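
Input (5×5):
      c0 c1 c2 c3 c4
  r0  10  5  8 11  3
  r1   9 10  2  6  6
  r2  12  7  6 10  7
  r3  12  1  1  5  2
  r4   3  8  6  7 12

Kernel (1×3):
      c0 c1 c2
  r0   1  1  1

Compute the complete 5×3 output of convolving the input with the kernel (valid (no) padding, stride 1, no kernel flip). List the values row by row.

23 24 22
21 18 14
25 23 23
14 7 8
17 21 25

Output[0,0]: The receptive field on the input at this output position is [10 5 8]. Elementwise product with the kernel and sum: 10·1 + 5·1 + 8·1.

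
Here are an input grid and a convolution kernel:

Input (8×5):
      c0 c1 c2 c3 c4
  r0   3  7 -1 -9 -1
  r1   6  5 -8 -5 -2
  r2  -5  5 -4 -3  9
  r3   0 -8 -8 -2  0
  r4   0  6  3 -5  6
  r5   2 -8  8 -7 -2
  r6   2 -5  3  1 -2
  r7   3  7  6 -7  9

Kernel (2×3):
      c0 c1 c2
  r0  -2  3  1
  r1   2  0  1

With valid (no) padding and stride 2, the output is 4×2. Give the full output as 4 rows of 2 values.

18 -44
13 -8
33 -1
-4 16

Output[0,0]: The receptive field on the input at this output position is [3 7 -1 / 6 5 -8]. Elementwise product with the kernel and sum: 3·-2 + 7·3 + -1·1 + 6·2 + -8·1.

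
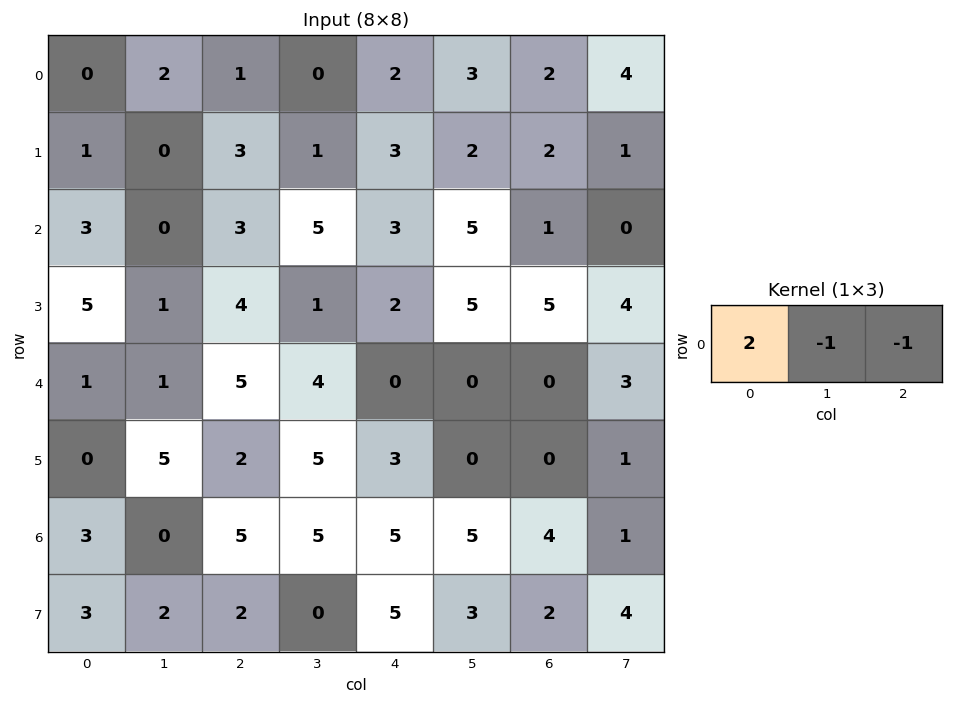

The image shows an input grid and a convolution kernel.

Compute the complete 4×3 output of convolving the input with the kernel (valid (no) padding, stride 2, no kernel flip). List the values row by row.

Output[0,0]: The receptive field on the input at this output position is [0 2 1]. Elementwise product with the kernel and sum: 0·2 + 2·-1 + 1·-1.

-3 0 -1
3 -2 0
-4 6 0
1 0 1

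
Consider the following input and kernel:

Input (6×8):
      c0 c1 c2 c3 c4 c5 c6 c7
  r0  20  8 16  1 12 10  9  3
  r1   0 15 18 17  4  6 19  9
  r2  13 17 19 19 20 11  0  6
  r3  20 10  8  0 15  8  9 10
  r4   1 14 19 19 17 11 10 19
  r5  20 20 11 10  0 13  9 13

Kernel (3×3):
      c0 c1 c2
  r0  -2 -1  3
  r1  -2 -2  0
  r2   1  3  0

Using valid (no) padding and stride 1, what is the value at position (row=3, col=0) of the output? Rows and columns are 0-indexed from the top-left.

24

The receptive field on the input at this output position is [20 10 8 / 1 14 19 / 20 20 11]. Elementwise product with the kernel and sum: 20·-2 + 10·-1 + 8·3 + 1·-2 + 14·-2 + 20·1 + 20·3.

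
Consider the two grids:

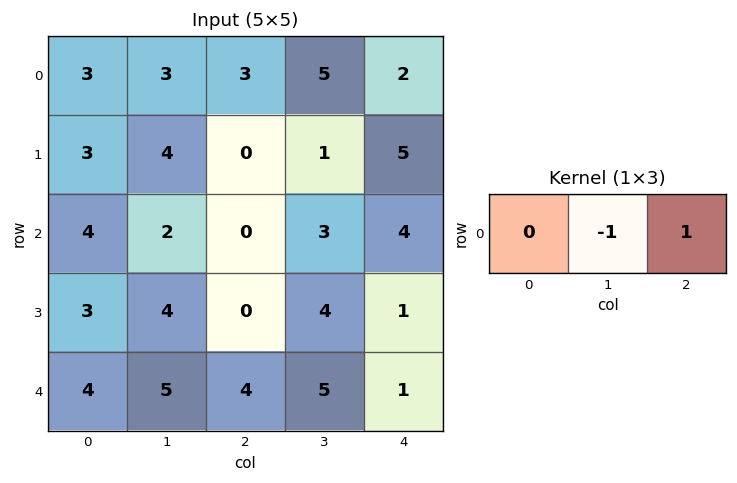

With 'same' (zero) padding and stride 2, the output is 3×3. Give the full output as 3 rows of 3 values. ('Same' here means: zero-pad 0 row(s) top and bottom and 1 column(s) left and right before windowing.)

0 2 -2
-2 3 -4
1 1 -1

Output[0,0]: The receptive field on the zero-padded input at this output position is [0 3 3]. Elementwise product with the kernel and sum: 3·-1 + 3·1.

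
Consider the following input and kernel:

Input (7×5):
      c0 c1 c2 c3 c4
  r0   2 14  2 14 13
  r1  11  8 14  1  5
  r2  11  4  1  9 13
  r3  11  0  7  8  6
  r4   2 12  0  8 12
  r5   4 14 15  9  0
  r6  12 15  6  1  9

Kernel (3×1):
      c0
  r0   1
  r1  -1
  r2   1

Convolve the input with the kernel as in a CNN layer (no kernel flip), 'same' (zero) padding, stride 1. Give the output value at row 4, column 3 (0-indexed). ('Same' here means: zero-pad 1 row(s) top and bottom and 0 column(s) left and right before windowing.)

9

The receptive field on the zero-padded input at this output position is [8 / 8 / 9]. Elementwise product with the kernel and sum: 8·1 + 8·-1 + 9·1.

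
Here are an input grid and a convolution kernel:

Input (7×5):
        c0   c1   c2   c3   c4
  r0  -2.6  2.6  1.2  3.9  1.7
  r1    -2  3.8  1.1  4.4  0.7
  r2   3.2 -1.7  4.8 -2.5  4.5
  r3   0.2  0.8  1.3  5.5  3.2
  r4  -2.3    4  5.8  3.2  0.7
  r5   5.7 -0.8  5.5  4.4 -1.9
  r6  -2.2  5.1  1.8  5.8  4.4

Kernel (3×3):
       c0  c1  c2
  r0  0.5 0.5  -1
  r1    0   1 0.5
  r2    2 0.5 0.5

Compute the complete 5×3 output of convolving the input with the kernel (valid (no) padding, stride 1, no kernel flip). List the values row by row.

Output[0,0]: The receptive field on the input at this output position is [-2.6 2.6 1.2 / -2 3.8 1.1 / 3.2 -1.7 4.8]. Elementwise product with the kernel and sum: -2.6·0.5 + 2.6·0.5 + 1.2·-1 + 3.8·1 + 1.1·0.5 + 3.2·2 + -1.7·0.5 + 4.8·0.5.
Output[0,1]: The receptive field on the input at this output position is [2.6 1.2 3.9 / 3.8 1.1 4.4 / -1.7 4.8 -2.5]. Elementwise product with the kernel and sum: 2.6·0.5 + 1.2·0.5 + 3.9·-1 + 1.1·1 + 4.4·0.5 + -1.7·2 + 4.8·0.5 + -2.5·0.5.

11.1 -0.95 16.2
1.95 6.6 8.75
-2.3 20.6 17.3
19.85 6.3 16
-3.95 23.4 15.95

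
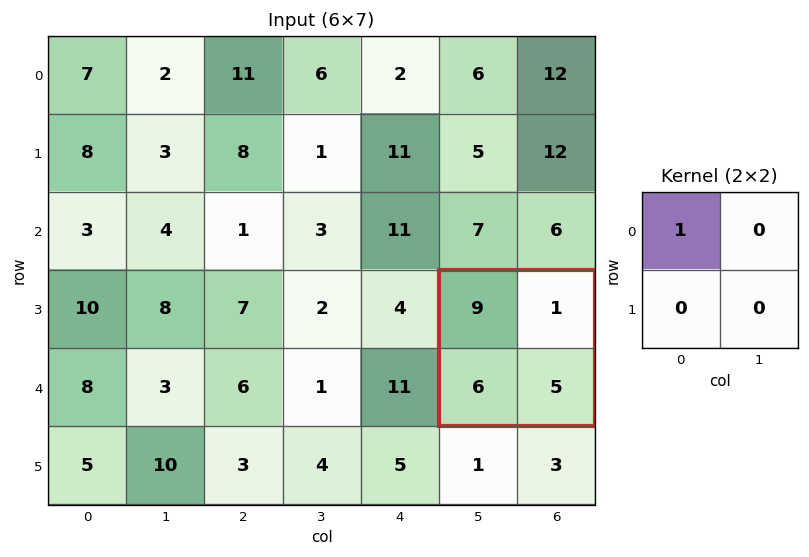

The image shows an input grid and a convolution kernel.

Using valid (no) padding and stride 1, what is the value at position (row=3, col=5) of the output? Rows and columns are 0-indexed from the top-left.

9

The receptive field on the input at this output position is [9 1 / 6 5]. Elementwise product with the kernel and sum: 9·1.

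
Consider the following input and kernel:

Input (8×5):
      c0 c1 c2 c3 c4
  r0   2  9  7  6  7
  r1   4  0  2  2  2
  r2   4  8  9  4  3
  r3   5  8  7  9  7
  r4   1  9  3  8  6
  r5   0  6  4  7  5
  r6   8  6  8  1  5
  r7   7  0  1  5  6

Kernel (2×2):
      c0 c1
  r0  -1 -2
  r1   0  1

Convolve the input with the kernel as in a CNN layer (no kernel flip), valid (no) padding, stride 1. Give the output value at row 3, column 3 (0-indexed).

-17

The receptive field on the input at this output position is [9 7 / 8 6]. Elementwise product with the kernel and sum: 9·-1 + 7·-2 + 6·1.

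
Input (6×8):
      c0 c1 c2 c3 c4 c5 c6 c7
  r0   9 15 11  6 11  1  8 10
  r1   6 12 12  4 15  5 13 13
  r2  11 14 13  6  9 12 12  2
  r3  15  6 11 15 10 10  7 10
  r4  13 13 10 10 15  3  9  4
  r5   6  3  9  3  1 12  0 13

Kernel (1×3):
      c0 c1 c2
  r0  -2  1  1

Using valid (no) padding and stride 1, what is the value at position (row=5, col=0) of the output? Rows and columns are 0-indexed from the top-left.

0

The receptive field on the input at this output position is [6 3 9]. Elementwise product with the kernel and sum: 6·-2 + 3·1 + 9·1.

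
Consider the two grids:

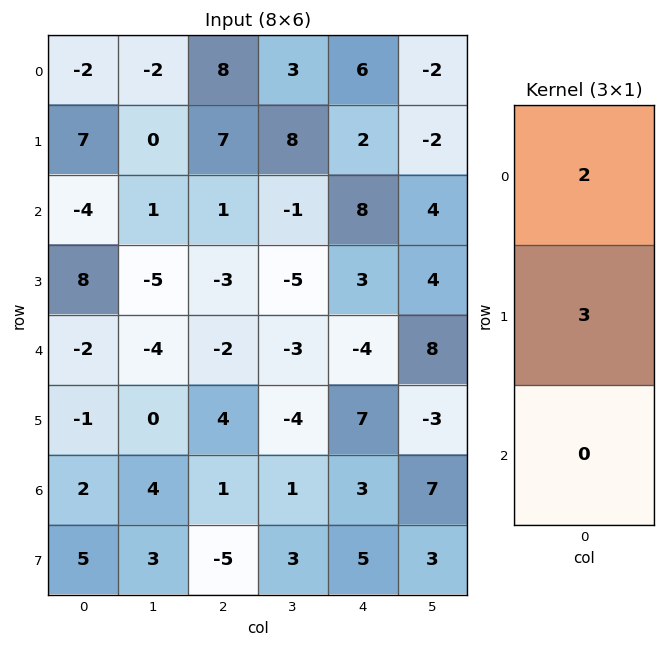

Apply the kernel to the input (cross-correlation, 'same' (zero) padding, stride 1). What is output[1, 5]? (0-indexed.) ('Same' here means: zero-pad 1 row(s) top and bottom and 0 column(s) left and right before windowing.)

The receptive field on the zero-padded input at this output position is [-2 / -2 / 4]. Elementwise product with the kernel and sum: -2·2 + -2·3.

-10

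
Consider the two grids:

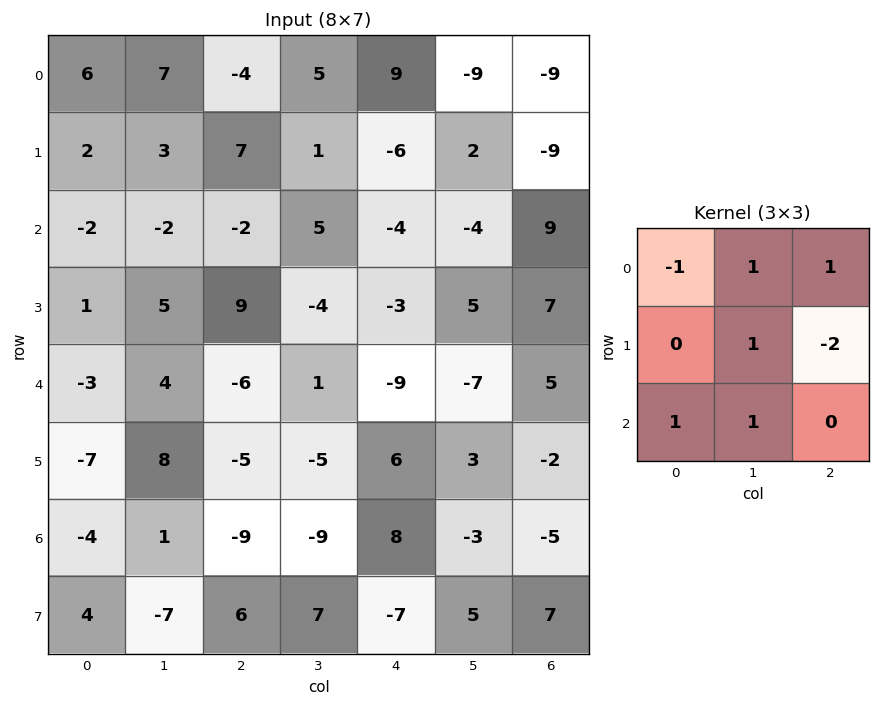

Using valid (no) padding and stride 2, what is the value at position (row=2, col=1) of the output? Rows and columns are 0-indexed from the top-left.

The receptive field on the input at this output position is [-6 1 -9 / -5 -5 6 / -9 -9 8]. Elementwise product with the kernel and sum: -6·-1 + 1·1 + -9·1 + -5·1 + 6·-2 + -9·1 + -9·1.

-37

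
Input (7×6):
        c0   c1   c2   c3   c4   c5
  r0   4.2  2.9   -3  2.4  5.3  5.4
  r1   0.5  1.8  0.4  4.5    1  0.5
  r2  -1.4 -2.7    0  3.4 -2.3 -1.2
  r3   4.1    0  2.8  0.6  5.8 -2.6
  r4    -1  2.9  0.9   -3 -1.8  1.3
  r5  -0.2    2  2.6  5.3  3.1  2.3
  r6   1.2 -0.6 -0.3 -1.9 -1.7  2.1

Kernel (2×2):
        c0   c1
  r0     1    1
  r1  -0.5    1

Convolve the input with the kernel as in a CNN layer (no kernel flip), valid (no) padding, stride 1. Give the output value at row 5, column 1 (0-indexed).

4.6

The receptive field on the input at this output position is [2 2.6 / -0.6 -0.3]. Elementwise product with the kernel and sum: 2·1 + 2.6·1 + -0.6·-0.5 + -0.3·1.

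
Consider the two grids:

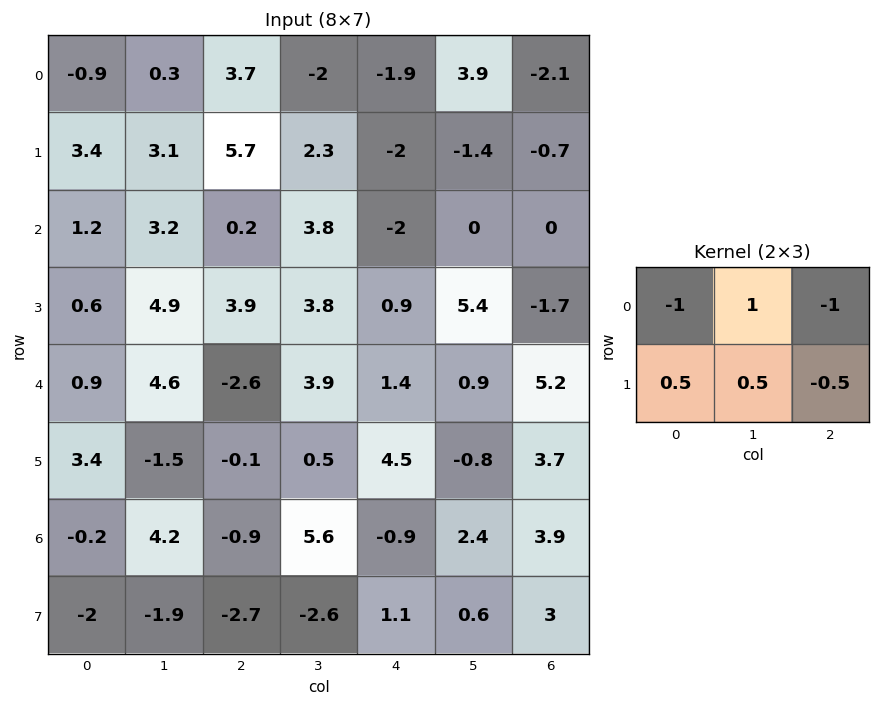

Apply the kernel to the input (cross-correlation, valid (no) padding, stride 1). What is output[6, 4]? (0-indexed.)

-1.25

The receptive field on the input at this output position is [-0.9 2.4 3.9 / 1.1 0.6 3]. Elementwise product with the kernel and sum: -0.9·-1 + 2.4·1 + 3.9·-1 + 1.1·0.5 + 0.6·0.5 + 3·-0.5.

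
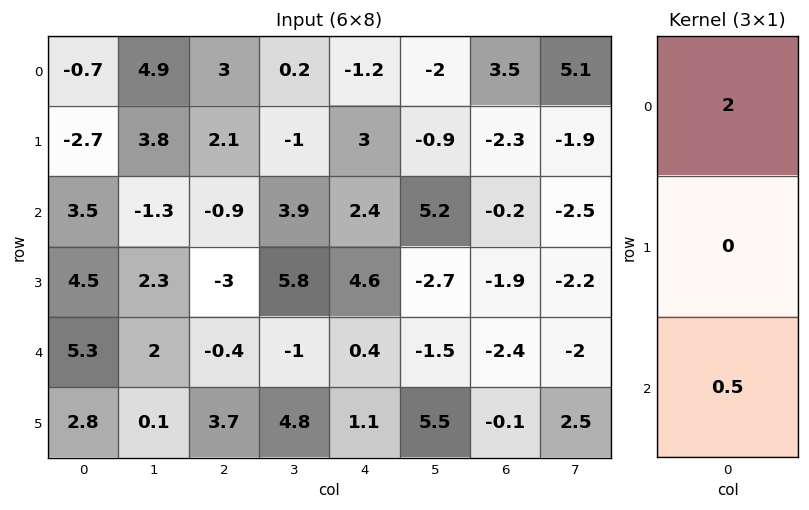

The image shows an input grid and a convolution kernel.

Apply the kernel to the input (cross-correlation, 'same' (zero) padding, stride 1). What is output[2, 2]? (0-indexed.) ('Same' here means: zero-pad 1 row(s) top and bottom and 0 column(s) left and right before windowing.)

2.7

The receptive field on the zero-padded input at this output position is [2.1 / -0.9 / -3]. Elementwise product with the kernel and sum: 2.1·2 + -3·0.5.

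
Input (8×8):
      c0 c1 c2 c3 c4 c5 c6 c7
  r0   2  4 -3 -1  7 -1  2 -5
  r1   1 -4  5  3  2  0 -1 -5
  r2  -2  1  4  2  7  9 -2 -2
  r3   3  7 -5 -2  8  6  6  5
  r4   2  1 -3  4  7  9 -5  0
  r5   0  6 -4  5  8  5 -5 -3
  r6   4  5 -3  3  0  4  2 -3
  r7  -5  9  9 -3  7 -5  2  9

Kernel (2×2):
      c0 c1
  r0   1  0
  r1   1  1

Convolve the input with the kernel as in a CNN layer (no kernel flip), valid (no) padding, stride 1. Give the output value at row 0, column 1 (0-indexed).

The receptive field on the input at this output position is [4 -3 / -4 5]. Elementwise product with the kernel and sum: 4·1 + -4·1 + 5·1.

5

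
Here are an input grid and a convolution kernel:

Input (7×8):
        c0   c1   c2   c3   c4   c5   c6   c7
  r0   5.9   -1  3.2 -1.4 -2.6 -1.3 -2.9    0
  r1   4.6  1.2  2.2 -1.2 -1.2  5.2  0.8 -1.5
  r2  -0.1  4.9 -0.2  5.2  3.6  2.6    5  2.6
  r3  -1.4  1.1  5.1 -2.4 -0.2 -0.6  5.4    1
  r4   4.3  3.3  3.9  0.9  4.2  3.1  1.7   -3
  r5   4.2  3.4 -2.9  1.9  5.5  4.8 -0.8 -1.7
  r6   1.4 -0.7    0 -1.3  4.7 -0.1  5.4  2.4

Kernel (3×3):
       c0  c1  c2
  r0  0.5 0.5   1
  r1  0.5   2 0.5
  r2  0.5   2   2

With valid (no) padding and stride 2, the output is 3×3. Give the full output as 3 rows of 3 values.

Output[0,0]: The receptive field on the input at this output position is [5.9 -1 3.2 / 4.6 1.2 2.2 / -0.1 4.9 -0.2]. Elementwise product with the kernel and sum: 5.9·0.5 + -1·0.5 + 3.2·1 + 4.6·0.5 + 1.2·2 + 2.2·0.5 + -0.1·0.5 + 4.9·2 + -0.2·2.

20.8 13.9 22.35
22.8 15.9 21.2
14.45 18.5 30.25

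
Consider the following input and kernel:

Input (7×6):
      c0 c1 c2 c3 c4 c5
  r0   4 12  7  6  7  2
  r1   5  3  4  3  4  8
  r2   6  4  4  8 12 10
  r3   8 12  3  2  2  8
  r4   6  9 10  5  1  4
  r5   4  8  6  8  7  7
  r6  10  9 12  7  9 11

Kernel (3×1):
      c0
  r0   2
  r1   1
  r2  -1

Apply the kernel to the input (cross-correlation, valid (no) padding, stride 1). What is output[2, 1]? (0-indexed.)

The receptive field on the input at this output position is [4 / 12 / 9]. Elementwise product with the kernel and sum: 4·2 + 12·1 + 9·-1.

11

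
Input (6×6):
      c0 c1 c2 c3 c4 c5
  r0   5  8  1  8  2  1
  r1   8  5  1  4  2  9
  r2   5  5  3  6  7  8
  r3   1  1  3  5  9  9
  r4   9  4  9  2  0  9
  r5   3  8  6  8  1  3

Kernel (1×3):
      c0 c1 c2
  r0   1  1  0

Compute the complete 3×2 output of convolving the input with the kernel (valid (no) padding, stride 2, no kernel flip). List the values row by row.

13 9
10 9
13 11

Output[0,0]: The receptive field on the input at this output position is [5 8 1]. Elementwise product with the kernel and sum: 5·1 + 8·1.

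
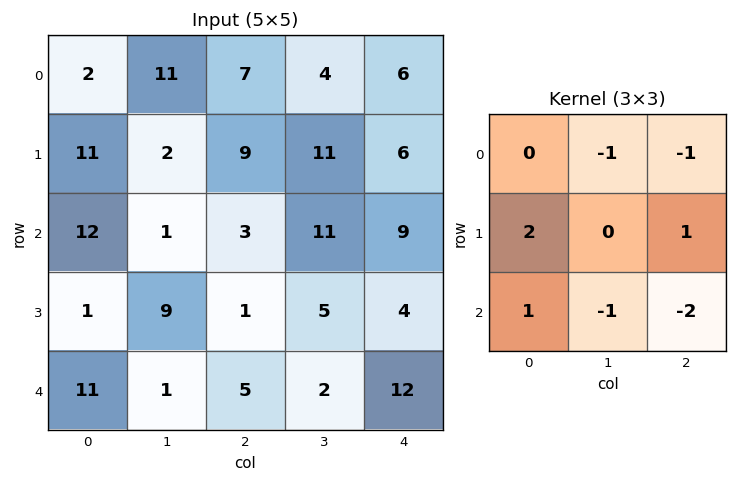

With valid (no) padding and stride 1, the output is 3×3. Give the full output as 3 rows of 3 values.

18 -20 -12
6 -9 -14
-1 1 -35

Output[0,0]: The receptive field on the input at this output position is [2 11 7 / 11 2 9 / 12 1 3]. Elementwise product with the kernel and sum: 11·-1 + 7·-1 + 11·2 + 9·1 + 12·1 + 1·-1 + 3·-2.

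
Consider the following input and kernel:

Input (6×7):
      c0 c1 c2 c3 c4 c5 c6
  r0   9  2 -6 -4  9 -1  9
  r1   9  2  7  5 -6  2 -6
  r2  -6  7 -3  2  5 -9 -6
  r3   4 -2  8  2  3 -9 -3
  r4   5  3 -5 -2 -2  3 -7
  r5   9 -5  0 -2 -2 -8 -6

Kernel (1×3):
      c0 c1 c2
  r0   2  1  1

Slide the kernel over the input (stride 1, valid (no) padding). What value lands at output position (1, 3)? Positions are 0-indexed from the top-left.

6

The receptive field on the input at this output position is [5 -6 2]. Elementwise product with the kernel and sum: 5·2 + -6·1 + 2·1.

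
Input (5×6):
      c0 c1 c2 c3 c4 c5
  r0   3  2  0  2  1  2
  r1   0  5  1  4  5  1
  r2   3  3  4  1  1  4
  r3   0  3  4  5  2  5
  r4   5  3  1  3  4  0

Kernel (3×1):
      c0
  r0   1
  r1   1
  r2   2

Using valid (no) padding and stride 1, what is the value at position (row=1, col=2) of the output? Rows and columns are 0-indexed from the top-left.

13

The receptive field on the input at this output position is [1 / 4 / 4]. Elementwise product with the kernel and sum: 1·1 + 4·1 + 4·2.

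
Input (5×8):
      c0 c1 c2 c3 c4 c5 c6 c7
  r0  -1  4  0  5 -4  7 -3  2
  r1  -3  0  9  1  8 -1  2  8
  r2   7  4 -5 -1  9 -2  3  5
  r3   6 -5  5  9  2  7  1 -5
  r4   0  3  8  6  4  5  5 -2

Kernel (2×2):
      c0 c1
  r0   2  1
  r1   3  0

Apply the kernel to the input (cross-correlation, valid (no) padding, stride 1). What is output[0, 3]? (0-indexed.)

9

The receptive field on the input at this output position is [5 -4 / 1 8]. Elementwise product with the kernel and sum: 5·2 + -4·1 + 1·3.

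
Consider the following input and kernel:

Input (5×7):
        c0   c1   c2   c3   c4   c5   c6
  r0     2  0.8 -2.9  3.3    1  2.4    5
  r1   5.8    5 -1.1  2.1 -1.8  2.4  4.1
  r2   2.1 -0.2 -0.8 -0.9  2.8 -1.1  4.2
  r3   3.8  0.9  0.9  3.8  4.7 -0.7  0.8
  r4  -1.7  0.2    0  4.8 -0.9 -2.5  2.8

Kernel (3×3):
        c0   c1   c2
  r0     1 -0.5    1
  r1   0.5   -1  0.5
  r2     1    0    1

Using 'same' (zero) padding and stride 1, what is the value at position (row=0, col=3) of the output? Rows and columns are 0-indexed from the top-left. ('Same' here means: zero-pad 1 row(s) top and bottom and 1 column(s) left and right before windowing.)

The receptive field on the zero-padded input at this output position is [0 0 0 / -2.9 3.3 1 / -1.1 2.1 -1.8]. Elementwise product with the kernel and sum: 0·1 + 0·-0.5 + 0·1 + -2.9·0.5 + 3.3·-1 + 1·0.5 + -1.1·1 + -1.8·1.

-7.15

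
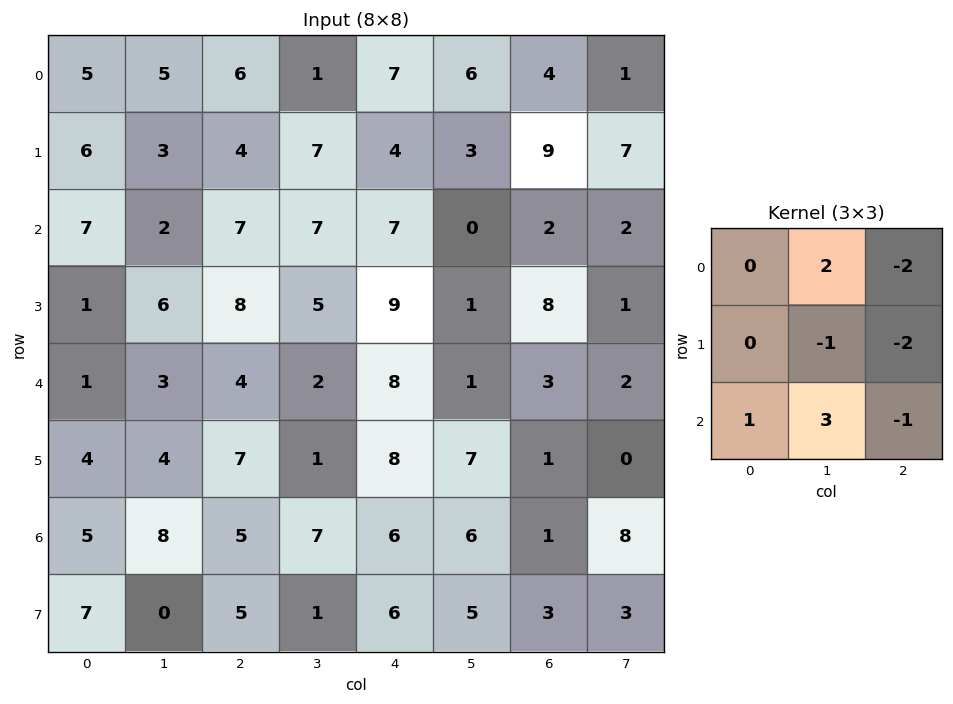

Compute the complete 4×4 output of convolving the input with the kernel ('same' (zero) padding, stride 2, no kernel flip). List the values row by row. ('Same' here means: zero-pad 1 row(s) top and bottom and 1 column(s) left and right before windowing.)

0 0 -3 17
-8 -2 26 22
-9 22 24 17
0 7 -2 -4

Output[0,0]: The receptive field on the zero-padded input at this output position is [0 0 0 / 0 5 5 / 0 6 3]. Elementwise product with the kernel and sum: 0·2 + 0·-2 + 5·-1 + 5·-2 + 0·1 + 6·3 + 3·-1.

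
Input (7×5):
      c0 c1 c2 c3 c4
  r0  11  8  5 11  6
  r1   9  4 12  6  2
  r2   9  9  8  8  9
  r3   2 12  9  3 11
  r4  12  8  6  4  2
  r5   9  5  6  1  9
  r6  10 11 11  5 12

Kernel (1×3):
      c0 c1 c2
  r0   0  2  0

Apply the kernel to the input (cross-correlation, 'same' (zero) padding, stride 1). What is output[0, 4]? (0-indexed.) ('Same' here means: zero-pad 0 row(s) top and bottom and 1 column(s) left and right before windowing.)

The receptive field on the zero-padded input at this output position is [11 6 0]. Elementwise product with the kernel and sum: 6·2.

12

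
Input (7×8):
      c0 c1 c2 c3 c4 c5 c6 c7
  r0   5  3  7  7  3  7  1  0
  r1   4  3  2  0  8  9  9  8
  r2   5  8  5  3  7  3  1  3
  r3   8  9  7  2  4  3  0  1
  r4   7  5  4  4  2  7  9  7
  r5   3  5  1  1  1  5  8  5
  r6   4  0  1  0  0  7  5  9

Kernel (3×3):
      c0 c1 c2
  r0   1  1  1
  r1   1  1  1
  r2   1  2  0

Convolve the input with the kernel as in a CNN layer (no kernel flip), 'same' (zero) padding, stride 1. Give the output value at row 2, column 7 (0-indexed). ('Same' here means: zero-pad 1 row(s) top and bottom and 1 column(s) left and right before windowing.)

The receptive field on the zero-padded input at this output position is [9 8 0 / 1 3 0 / 0 1 0]. Elementwise product with the kernel and sum: 9·1 + 8·1 + 0·1 + 1·1 + 3·1 + 0·1 + 0·1 + 1·2.

23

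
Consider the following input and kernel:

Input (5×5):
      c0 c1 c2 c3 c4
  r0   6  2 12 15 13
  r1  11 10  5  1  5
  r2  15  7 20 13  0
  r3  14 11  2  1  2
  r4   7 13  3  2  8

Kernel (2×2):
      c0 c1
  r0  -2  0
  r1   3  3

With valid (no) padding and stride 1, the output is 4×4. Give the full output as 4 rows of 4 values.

51 41 -6 -12
44 61 89 37
45 25 -31 -17
32 26 11 28

Output[0,0]: The receptive field on the input at this output position is [6 2 / 11 10]. Elementwise product with the kernel and sum: 6·-2 + 11·3 + 10·3.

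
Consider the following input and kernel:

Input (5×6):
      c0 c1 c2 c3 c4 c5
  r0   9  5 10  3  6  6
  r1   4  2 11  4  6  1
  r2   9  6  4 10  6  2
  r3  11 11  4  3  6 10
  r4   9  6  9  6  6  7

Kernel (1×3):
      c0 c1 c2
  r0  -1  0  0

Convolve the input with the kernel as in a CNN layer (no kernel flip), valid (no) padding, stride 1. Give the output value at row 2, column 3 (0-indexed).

The receptive field on the input at this output position is [10 6 2]. Elementwise product with the kernel and sum: 10·-1.

-10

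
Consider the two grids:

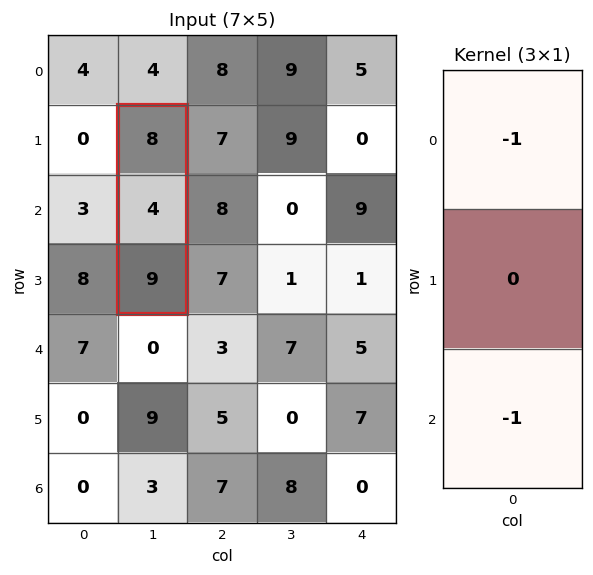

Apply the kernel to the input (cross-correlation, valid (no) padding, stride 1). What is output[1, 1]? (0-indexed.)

-17

The receptive field on the input at this output position is [8 / 4 / 9]. Elementwise product with the kernel and sum: 8·-1 + 9·-1.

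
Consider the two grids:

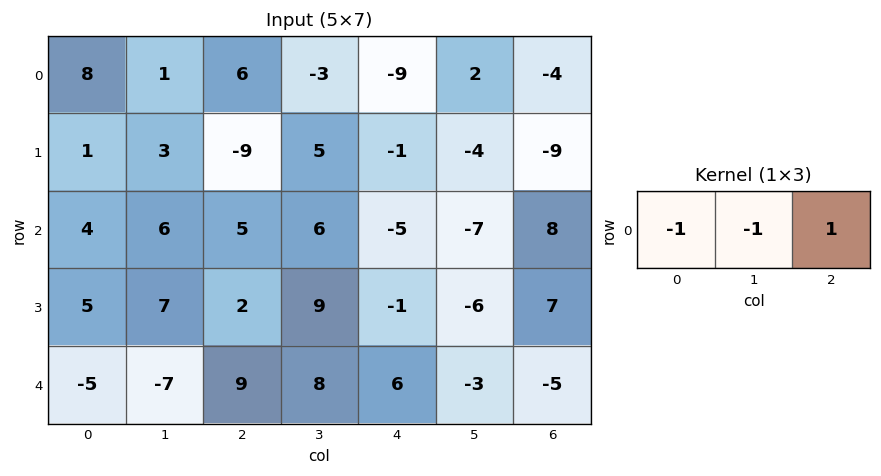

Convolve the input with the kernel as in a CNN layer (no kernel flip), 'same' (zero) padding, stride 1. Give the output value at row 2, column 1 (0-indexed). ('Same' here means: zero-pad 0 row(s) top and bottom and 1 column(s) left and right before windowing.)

-5

The receptive field on the zero-padded input at this output position is [4 6 5]. Elementwise product with the kernel and sum: 4·-1 + 6·-1 + 5·1.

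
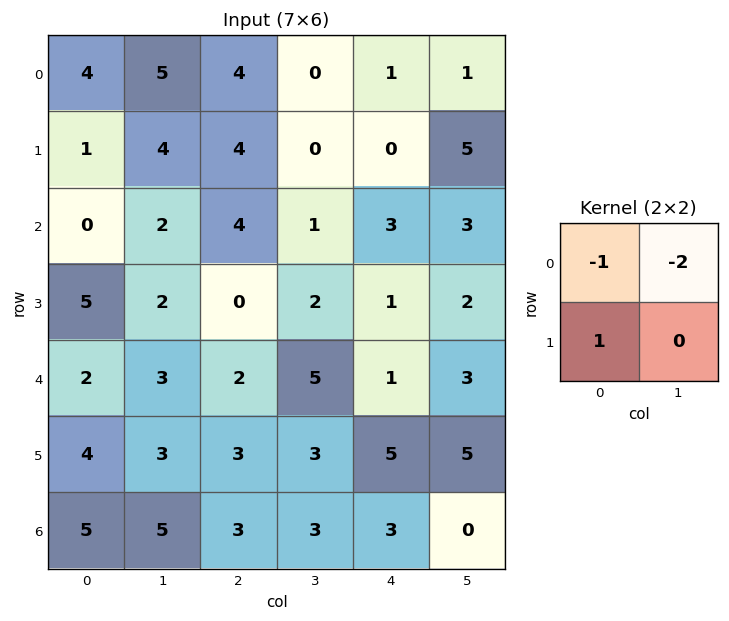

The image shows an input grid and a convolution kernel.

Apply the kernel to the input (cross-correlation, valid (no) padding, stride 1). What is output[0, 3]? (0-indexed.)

The receptive field on the input at this output position is [0 1 / 0 0]. Elementwise product with the kernel and sum: 0·-1 + 1·-2 + 0·1.

-2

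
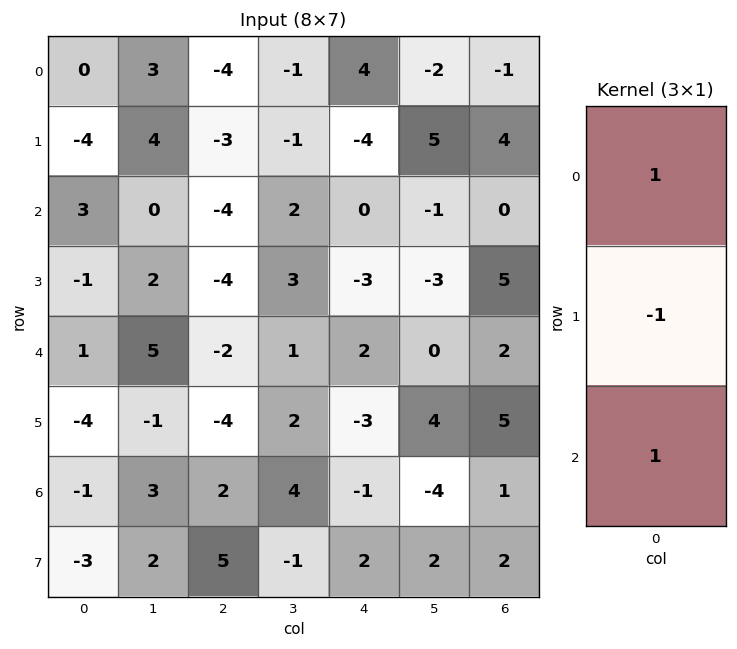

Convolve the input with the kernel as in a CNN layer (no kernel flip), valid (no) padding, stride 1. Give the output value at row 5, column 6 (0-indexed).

The receptive field on the input at this output position is [5 / 1 / 2]. Elementwise product with the kernel and sum: 5·1 + 1·-1 + 2·1.

6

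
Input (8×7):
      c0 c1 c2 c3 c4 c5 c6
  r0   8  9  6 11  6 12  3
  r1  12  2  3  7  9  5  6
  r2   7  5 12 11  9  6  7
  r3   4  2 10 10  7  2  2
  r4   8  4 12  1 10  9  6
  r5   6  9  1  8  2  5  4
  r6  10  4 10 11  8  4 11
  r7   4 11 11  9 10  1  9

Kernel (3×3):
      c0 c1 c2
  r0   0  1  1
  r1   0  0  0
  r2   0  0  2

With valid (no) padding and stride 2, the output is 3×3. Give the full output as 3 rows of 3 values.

Output[0,0]: The receptive field on the input at this output position is [8 9 6 / 12 2 3 / 7 5 12]. Elementwise product with the kernel and sum: 9·1 + 6·1 + 12·2.

39 35 29
41 40 25
36 27 37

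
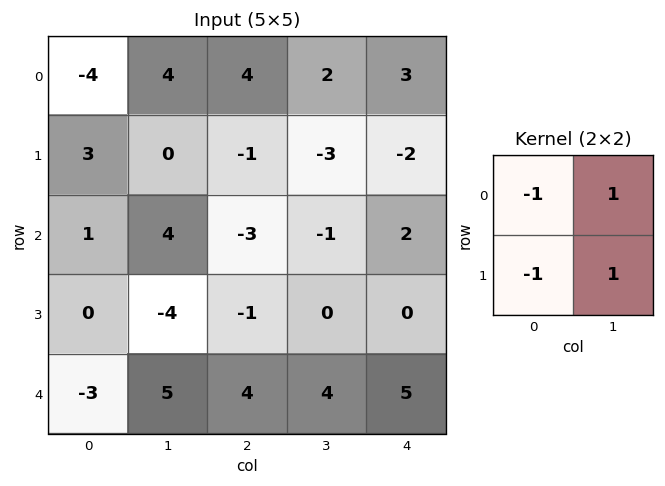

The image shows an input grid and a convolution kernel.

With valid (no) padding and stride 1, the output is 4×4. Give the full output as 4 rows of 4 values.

5 -1 -4 2
0 -8 0 4
-1 -4 3 3
4 2 1 1

Output[0,0]: The receptive field on the input at this output position is [-4 4 / 3 0]. Elementwise product with the kernel and sum: -4·-1 + 4·1 + 3·-1 + 0·1.
Output[0,1]: The receptive field on the input at this output position is [4 4 / 0 -1]. Elementwise product with the kernel and sum: 4·-1 + 4·1 + 0·-1 + -1·1.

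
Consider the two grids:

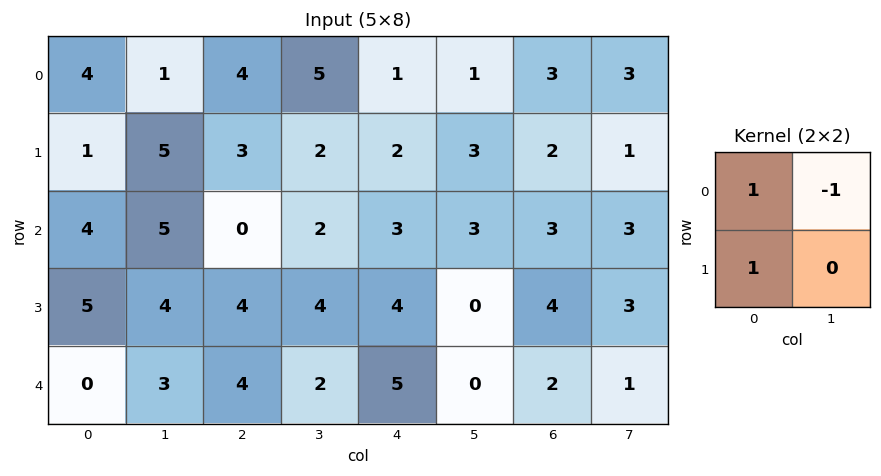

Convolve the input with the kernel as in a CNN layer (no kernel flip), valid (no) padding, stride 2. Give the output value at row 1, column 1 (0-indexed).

The receptive field on the input at this output position is [0 2 / 4 4]. Elementwise product with the kernel and sum: 0·1 + 2·-1 + 4·1.

2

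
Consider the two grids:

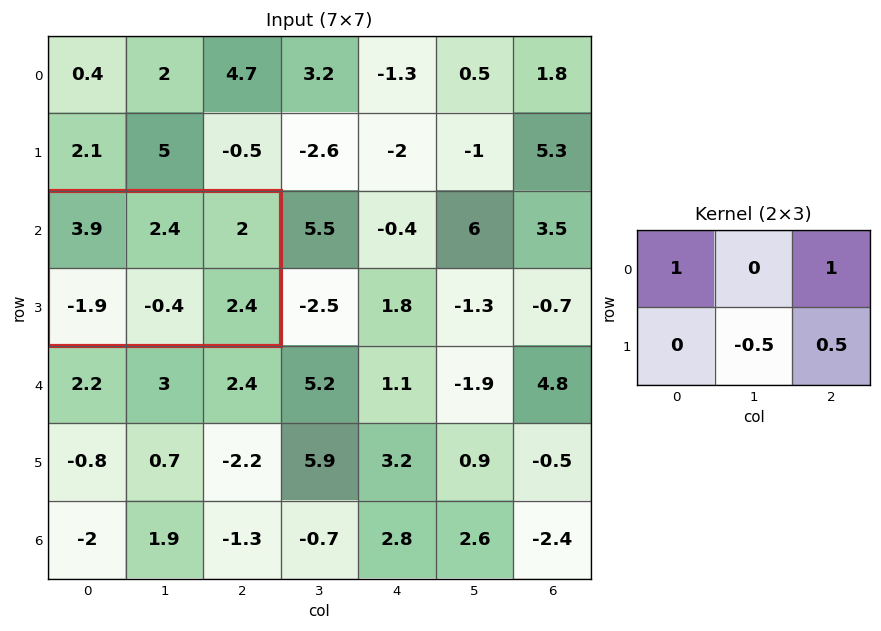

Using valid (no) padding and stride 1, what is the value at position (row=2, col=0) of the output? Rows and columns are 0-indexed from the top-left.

The receptive field on the input at this output position is [3.9 2.4 2 / -1.9 -0.4 2.4]. Elementwise product with the kernel and sum: 3.9·1 + 2·1 + -0.4·-0.5 + 2.4·0.5.

7.3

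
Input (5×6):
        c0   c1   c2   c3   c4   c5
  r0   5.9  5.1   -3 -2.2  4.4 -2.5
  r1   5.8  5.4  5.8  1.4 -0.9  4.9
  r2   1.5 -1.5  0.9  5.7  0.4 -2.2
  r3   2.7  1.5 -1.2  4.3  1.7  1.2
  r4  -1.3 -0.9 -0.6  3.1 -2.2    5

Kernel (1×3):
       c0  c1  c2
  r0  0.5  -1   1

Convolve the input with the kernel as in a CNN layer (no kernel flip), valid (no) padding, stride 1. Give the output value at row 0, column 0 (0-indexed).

-5.15

The receptive field on the input at this output position is [5.9 5.1 -3]. Elementwise product with the kernel and sum: 5.9·0.5 + 5.1·-1 + -3·1.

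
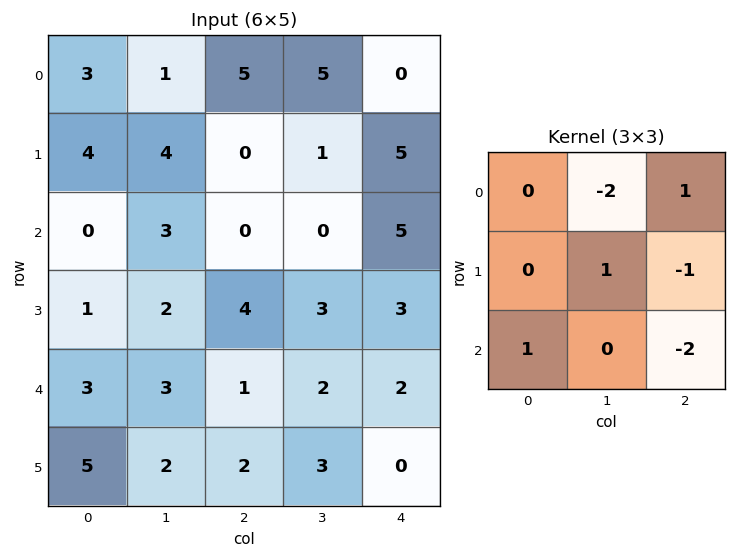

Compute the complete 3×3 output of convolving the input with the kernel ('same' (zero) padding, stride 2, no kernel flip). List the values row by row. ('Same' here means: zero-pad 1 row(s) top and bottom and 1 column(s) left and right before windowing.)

-6 2 1
-11 -3 -2
-4 -10 -1

Output[0,0]: The receptive field on the zero-padded input at this output position is [0 0 0 / 0 3 1 / 0 4 4]. Elementwise product with the kernel and sum: 0·-2 + 0·1 + 3·1 + 1·-1 + 0·1 + 4·-2.
Output[0,1]: The receptive field on the zero-padded input at this output position is [0 0 0 / 1 5 5 / 4 0 1]. Elementwise product with the kernel and sum: 0·-2 + 0·1 + 5·1 + 5·-1 + 4·1 + 1·-2.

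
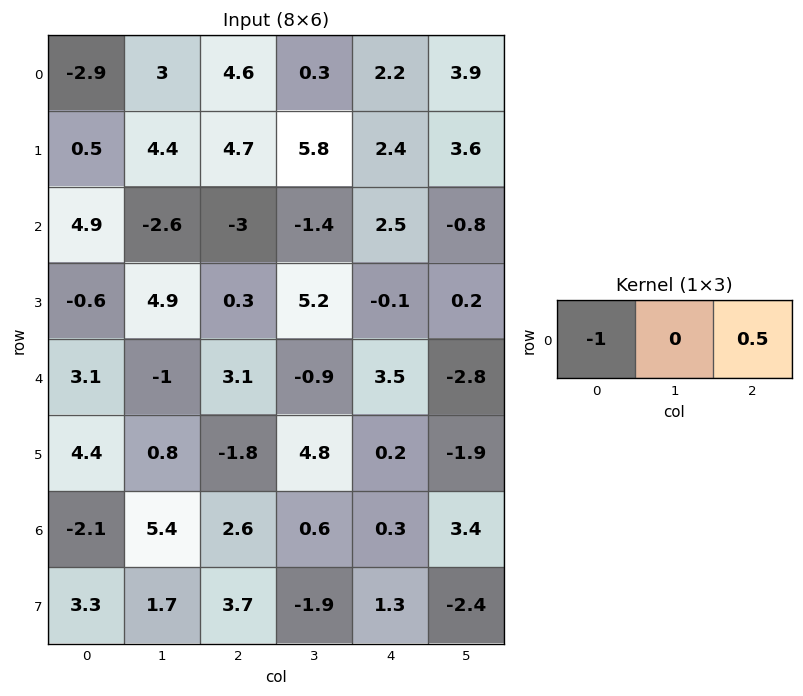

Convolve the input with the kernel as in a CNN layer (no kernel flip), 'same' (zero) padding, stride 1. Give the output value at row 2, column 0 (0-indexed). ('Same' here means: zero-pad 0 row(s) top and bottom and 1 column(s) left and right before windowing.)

The receptive field on the zero-padded input at this output position is [0 4.9 -2.6]. Elementwise product with the kernel and sum: 0·-1 + -2.6·0.5.

-1.3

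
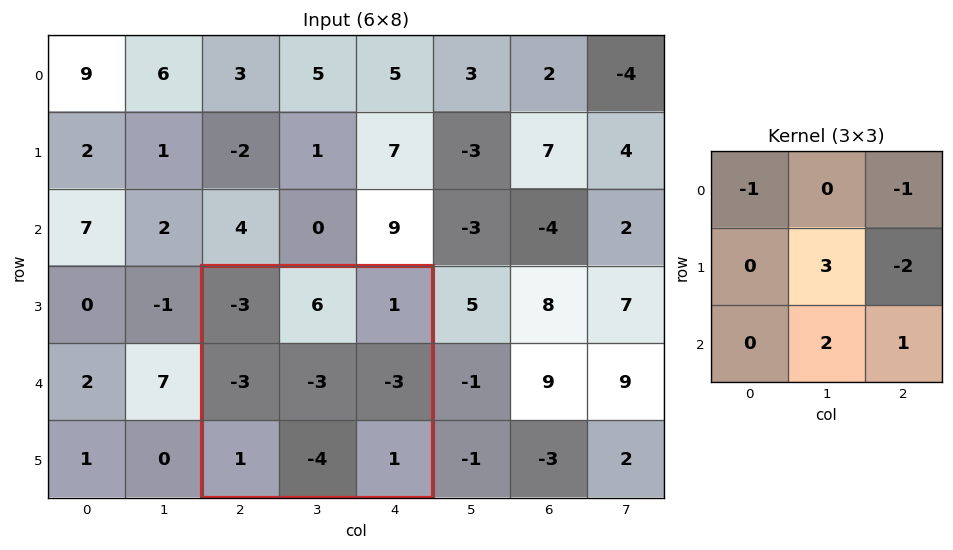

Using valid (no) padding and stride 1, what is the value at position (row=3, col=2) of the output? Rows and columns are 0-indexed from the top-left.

-8

The receptive field on the input at this output position is [-3 6 1 / -3 -3 -3 / 1 -4 1]. Elementwise product with the kernel and sum: -3·-1 + 1·-1 + -3·3 + -3·-2 + -4·2 + 1·1.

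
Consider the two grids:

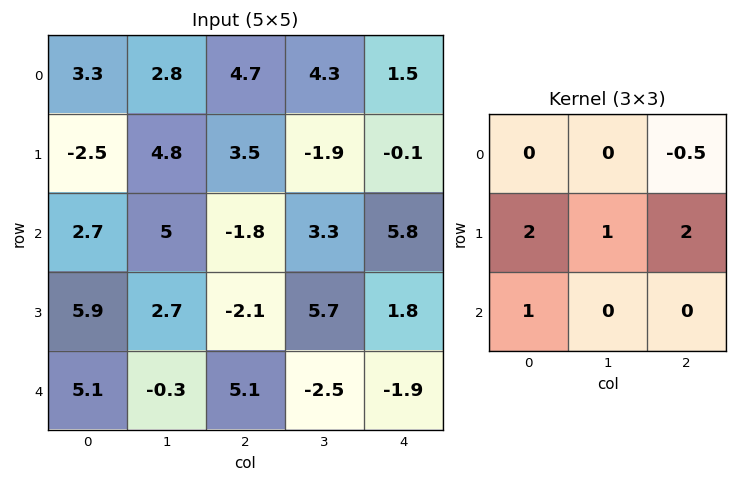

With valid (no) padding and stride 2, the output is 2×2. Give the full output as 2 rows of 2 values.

Output[0,0]: The receptive field on the input at this output position is [3.3 2.8 4.7 / -2.5 4.8 3.5 / 2.7 5 -1.8]. Elementwise product with the kernel and sum: 4.7·-0.5 + -2.5·2 + 4.8·1 + 3.5·2 + 2.7·1.

7.15 2.35
16.3 7.3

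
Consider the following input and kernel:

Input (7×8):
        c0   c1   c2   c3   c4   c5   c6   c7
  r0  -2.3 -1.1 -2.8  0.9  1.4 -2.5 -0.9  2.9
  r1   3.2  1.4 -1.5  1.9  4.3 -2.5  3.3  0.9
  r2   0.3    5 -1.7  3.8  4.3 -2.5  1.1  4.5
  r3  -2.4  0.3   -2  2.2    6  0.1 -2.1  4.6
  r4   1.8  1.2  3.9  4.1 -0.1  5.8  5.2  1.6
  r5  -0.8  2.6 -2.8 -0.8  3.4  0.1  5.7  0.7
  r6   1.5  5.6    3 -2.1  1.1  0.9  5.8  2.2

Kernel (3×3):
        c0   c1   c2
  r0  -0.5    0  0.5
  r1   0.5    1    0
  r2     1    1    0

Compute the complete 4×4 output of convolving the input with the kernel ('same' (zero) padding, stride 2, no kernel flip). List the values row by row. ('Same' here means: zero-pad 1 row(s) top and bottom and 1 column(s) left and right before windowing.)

0.9 -3.45 8.05 -1.35
-1.4 -0.65 12.2 -0.45
1.15 5.25 3.5 16.15
2.8 4.1 0.5 6.55

Output[0,0]: The receptive field on the zero-padded input at this output position is [0 0 0 / 0 -2.3 -1.1 / 0 3.2 1.4]. Elementwise product with the kernel and sum: 0·-0.5 + 0·0.5 + 0·0.5 + -2.3·1 + 0·1 + 3.2·1.
Output[0,1]: The receptive field on the zero-padded input at this output position is [0 0 0 / -1.1 -2.8 0.9 / 1.4 -1.5 1.9]. Elementwise product with the kernel and sum: 0·-0.5 + 0·0.5 + -1.1·0.5 + -2.8·1 + 1.4·1 + -1.5·1.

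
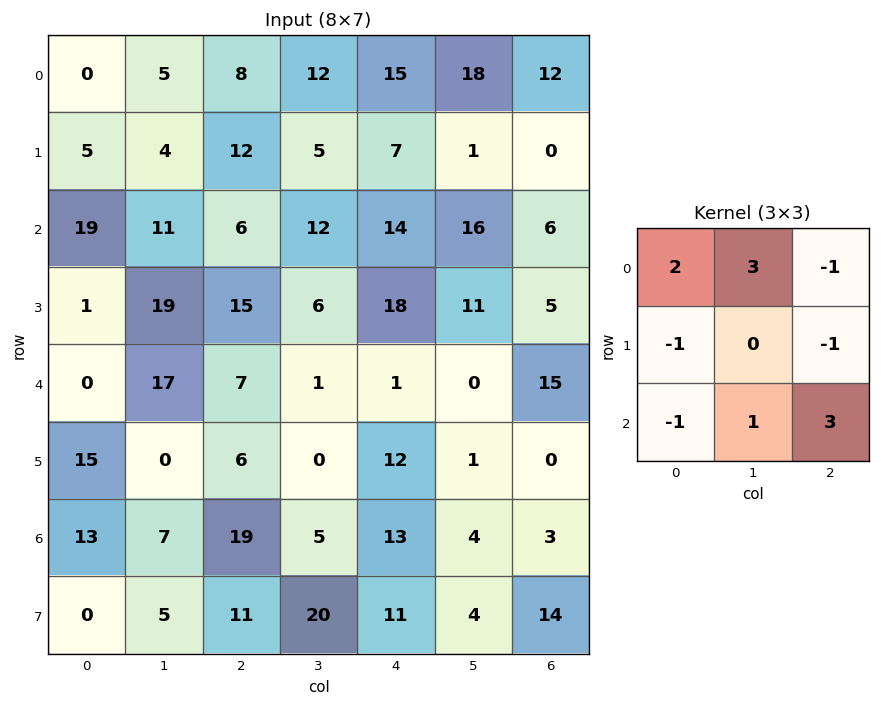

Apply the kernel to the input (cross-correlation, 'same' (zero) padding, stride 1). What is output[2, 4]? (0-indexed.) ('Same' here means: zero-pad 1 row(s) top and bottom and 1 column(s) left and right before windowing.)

47

The receptive field on the zero-padded input at this output position is [5 7 1 / 12 14 16 / 6 18 11]. Elementwise product with the kernel and sum: 5·2 + 7·3 + 1·-1 + 12·-1 + 16·-1 + 6·-1 + 18·1 + 11·3.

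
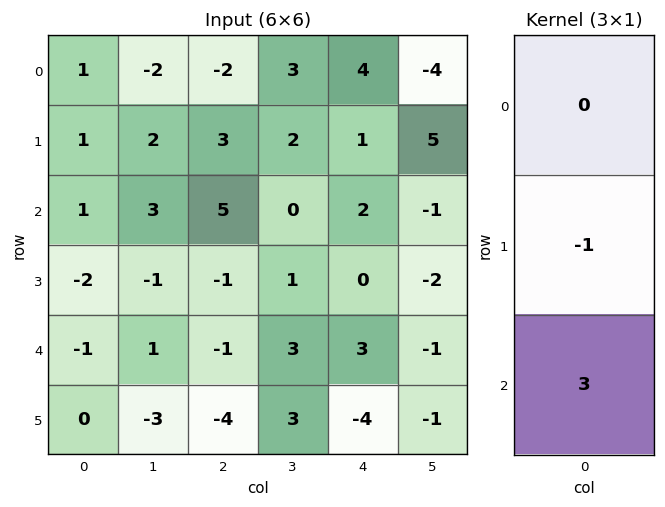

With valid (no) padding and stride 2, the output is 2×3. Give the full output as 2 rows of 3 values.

Output[0,0]: The receptive field on the input at this output position is [1 / 1 / 1]. Elementwise product with the kernel and sum: 1·-1 + 1·3.
Output[0,1]: The receptive field on the input at this output position is [-2 / 3 / 5]. Elementwise product with the kernel and sum: 3·-1 + 5·3.

2 12 5
-1 -2 9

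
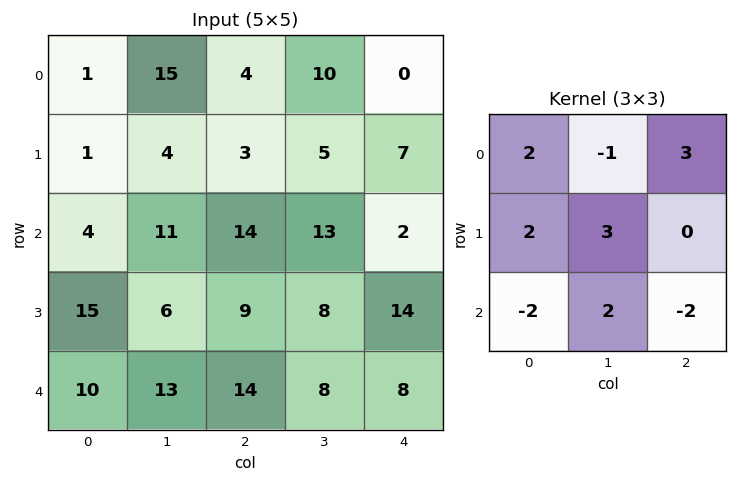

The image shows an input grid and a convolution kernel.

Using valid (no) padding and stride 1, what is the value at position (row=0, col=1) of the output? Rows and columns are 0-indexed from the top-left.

53

The receptive field on the input at this output position is [15 4 10 / 4 3 5 / 11 14 13]. Elementwise product with the kernel and sum: 15·2 + 4·-1 + 10·3 + 4·2 + 3·3 + 11·-2 + 14·2 + 13·-2.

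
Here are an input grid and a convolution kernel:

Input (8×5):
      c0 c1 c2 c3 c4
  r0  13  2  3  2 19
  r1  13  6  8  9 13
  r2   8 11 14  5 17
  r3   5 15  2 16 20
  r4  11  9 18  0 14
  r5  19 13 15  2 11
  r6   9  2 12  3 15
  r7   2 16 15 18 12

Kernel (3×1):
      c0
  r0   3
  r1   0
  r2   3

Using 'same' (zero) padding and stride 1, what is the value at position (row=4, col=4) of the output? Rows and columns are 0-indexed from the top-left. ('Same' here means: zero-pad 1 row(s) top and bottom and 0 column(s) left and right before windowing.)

The receptive field on the zero-padded input at this output position is [20 / 14 / 11]. Elementwise product with the kernel and sum: 20·3 + 11·3.

93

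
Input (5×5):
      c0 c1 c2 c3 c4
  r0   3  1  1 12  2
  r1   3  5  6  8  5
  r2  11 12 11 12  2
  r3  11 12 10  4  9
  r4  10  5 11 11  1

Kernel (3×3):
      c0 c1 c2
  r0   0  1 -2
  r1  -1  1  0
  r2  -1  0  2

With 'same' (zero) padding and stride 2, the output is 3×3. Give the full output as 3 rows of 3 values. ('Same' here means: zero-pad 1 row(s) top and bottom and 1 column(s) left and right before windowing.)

13 11 -18
28 -15 -9
-3 8 -1

Output[0,0]: The receptive field on the zero-padded input at this output position is [0 0 0 / 0 3 1 / 0 3 5]. Elementwise product with the kernel and sum: 0·1 + 0·-2 + 0·-1 + 3·1 + 0·-1 + 5·2.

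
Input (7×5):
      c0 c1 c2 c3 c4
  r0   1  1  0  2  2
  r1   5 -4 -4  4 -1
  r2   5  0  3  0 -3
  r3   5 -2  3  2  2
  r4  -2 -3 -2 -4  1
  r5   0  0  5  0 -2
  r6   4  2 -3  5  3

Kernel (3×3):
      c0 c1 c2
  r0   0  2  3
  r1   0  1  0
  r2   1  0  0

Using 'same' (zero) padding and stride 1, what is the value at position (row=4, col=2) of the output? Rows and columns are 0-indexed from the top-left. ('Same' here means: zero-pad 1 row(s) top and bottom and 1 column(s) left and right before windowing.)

10

The receptive field on the zero-padded input at this output position is [-2 3 2 / -3 -2 -4 / 0 5 0]. Elementwise product with the kernel and sum: 3·2 + 2·3 + -2·1 + 0·1.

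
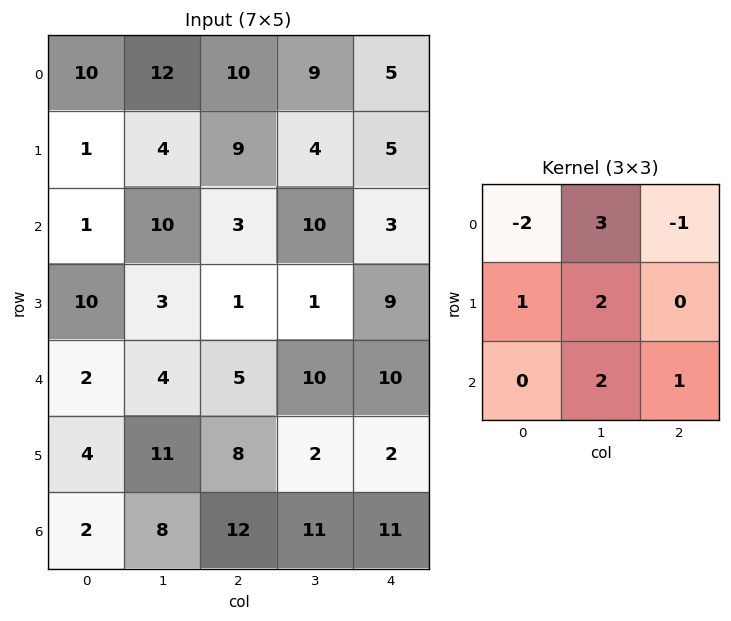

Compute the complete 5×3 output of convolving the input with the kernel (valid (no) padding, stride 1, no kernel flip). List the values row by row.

Output[0,0]: The receptive field on the input at this output position is [10 12 10 / 1 4 9 / 1 10 3]. Elementwise product with the kernel and sum: 10·-2 + 12·3 + 10·-1 + 1·1 + 4·2 + 10·2 + 3·1.
Output[0,1]: The receptive field on the input at this output position is [12 10 9 / 4 9 4 / 10 3 10]. Elementwise product with the kernel and sum: 12·-2 + 10·3 + 9·-1 + 4·1 + 9·2 + 3·2 + 10·1.

38 35 42
29 34 23
54 4 54
28 28 23
57 59 55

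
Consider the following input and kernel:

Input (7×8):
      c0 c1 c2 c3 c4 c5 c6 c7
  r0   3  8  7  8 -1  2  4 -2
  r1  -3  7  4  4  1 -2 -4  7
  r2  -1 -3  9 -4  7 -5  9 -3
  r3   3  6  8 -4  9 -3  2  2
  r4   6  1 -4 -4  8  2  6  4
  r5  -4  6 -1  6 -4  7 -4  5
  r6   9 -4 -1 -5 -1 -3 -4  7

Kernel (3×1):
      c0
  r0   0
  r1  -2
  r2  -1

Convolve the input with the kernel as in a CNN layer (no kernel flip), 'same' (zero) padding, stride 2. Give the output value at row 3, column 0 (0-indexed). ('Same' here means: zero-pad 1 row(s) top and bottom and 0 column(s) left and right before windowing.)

-18

The receptive field on the zero-padded input at this output position is [-4 / 9 / 0]. Elementwise product with the kernel and sum: 9·-2 + 0·-1.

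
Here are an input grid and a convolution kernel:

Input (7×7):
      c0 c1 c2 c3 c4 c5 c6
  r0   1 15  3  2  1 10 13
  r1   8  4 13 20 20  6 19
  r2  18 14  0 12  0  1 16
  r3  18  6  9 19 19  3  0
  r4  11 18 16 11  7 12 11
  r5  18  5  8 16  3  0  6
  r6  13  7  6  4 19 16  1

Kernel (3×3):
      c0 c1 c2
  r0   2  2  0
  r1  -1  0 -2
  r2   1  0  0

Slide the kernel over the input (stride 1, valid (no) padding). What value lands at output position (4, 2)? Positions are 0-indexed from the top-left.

46

The receptive field on the input at this output position is [16 11 7 / 8 16 3 / 6 4 19]. Elementwise product with the kernel and sum: 16·2 + 11·2 + 8·-1 + 3·-2 + 6·1.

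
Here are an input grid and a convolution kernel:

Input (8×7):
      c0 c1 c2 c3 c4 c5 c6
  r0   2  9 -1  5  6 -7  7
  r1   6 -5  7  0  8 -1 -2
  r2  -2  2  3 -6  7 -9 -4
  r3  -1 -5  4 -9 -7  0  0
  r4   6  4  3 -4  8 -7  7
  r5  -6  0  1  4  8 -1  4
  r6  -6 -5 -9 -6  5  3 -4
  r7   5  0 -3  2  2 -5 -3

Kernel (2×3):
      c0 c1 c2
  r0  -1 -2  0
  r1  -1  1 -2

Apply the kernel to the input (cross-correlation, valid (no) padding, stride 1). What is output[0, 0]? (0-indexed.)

The receptive field on the input at this output position is [2 9 -1 / 6 -5 7]. Elementwise product with the kernel and sum: 2·-1 + 9·-2 + 6·-1 + -5·1 + 7·-2.

-45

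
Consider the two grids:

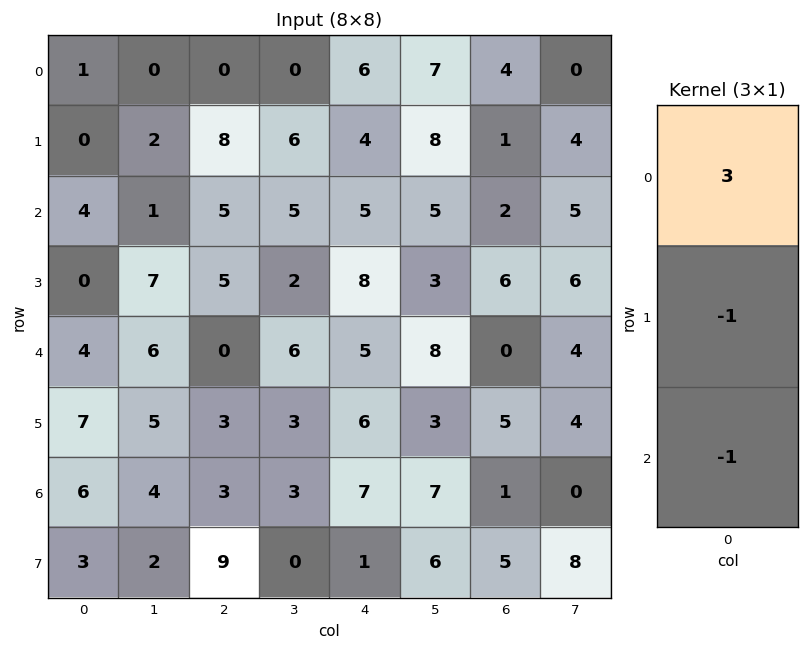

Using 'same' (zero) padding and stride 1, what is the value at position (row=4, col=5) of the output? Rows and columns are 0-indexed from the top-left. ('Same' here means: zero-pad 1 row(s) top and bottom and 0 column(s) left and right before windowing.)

-2

The receptive field on the zero-padded input at this output position is [3 / 8 / 3]. Elementwise product with the kernel and sum: 3·3 + 8·-1 + 3·-1.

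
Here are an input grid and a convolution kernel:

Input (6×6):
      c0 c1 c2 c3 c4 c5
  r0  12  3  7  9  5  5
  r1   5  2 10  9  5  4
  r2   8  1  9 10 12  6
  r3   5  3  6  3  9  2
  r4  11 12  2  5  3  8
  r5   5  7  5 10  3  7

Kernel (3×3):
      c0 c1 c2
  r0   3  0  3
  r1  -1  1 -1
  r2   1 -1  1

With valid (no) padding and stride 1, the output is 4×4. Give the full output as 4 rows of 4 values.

Output[0,0]: The receptive field on the input at this output position is [12 3 7 / 5 2 10 / 8 1 9]. Elementwise product with the kernel and sum: 12·3 + 7·3 + 5·-1 + 2·1 + 10·-1 + 8·1 + 1·-1 + 9·1.

60 37 41 38
37 31 46 31
44 48 51 62
35 15 43 19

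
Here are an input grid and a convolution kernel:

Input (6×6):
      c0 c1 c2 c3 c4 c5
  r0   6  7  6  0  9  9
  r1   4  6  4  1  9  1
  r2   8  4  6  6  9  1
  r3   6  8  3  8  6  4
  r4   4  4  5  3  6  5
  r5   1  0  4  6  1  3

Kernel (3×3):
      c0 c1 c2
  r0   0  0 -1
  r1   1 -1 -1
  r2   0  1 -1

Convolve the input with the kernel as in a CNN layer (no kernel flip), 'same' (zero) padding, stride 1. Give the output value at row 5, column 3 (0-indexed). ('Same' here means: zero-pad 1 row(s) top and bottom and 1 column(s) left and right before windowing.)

The receptive field on the zero-padded input at this output position is [5 3 6 / 4 6 1 / 0 0 0]. Elementwise product with the kernel and sum: 6·-1 + 4·1 + 6·-1 + 1·-1 + 0·1 + 0·-1.

-9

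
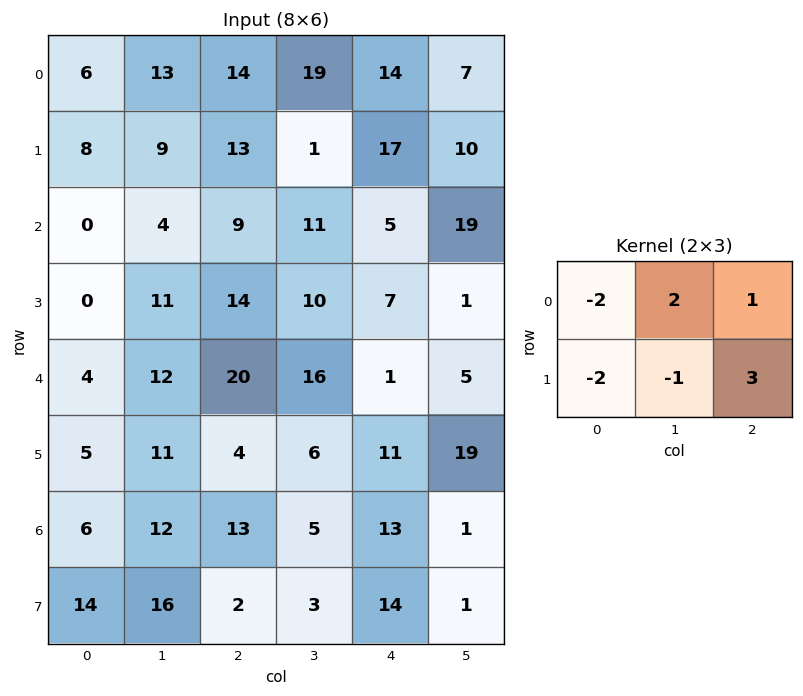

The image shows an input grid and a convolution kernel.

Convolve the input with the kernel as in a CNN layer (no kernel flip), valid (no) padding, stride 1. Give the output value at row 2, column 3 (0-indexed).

-17

The receptive field on the input at this output position is [11 5 19 / 10 7 1]. Elementwise product with the kernel and sum: 11·-2 + 5·2 + 19·1 + 10·-2 + 7·-1 + 1·3.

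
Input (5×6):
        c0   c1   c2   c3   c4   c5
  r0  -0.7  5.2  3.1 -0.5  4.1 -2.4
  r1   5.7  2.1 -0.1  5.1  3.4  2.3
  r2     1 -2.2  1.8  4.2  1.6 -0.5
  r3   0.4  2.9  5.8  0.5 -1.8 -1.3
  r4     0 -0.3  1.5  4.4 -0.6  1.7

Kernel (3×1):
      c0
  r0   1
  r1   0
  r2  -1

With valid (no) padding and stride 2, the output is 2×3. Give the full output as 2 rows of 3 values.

-1.7 1.3 2.5
1 0.3 2.2

Output[0,0]: The receptive field on the input at this output position is [-0.7 / 5.7 / 1]. Elementwise product with the kernel and sum: -0.7·1 + 1·-1.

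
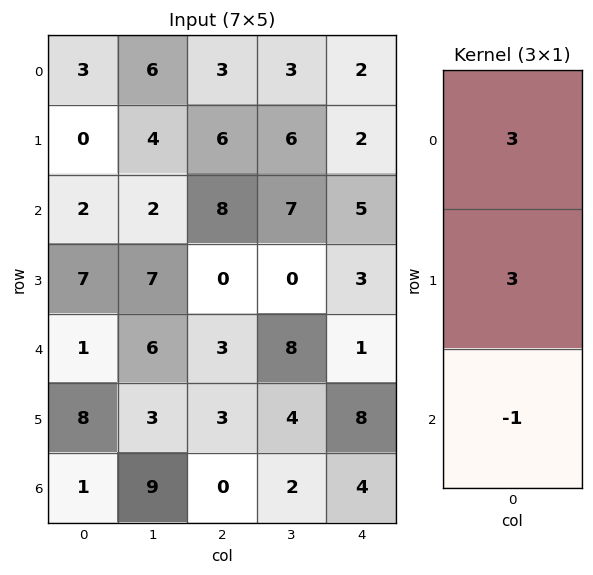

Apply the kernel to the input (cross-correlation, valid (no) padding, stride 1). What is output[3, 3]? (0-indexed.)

The receptive field on the input at this output position is [0 / 8 / 4]. Elementwise product with the kernel and sum: 0·3 + 8·3 + 4·-1.

20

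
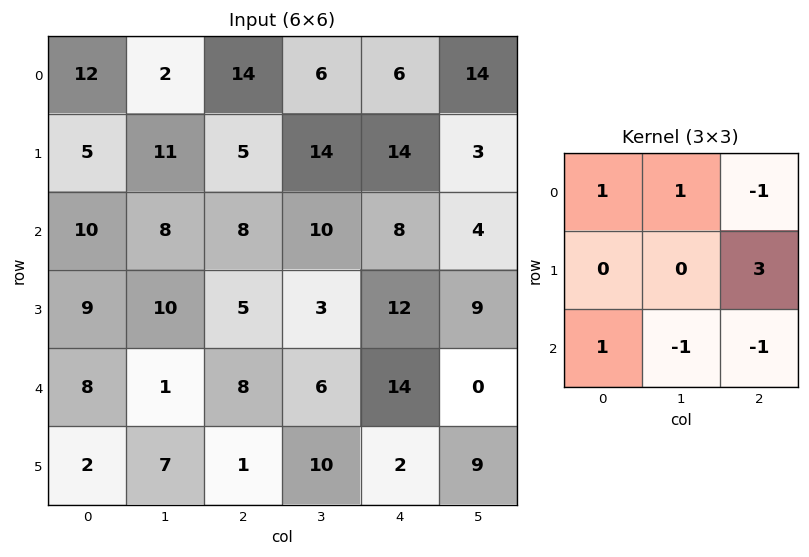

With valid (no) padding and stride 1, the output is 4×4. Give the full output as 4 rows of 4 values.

9 42 46 5
29 34 19 19
24 2 34 33
32 26 27 5

Output[0,0]: The receptive field on the input at this output position is [12 2 14 / 5 11 5 / 10 8 8]. Elementwise product with the kernel and sum: 12·1 + 2·1 + 14·-1 + 5·3 + 10·1 + 8·-1 + 8·-1.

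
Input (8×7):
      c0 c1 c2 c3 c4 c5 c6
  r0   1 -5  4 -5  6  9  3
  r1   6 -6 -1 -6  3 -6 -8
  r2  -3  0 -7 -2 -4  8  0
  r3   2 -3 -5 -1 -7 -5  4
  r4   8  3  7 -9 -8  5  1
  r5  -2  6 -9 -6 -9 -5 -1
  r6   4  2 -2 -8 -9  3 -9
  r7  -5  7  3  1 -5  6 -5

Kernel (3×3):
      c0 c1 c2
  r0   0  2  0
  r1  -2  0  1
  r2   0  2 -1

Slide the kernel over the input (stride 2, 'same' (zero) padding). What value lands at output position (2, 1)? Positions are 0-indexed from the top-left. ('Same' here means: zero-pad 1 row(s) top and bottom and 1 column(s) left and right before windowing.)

-37

The receptive field on the zero-padded input at this output position is [-3 -5 -1 / 3 7 -9 / 6 -9 -6]. Elementwise product with the kernel and sum: -5·2 + 3·-2 + -9·1 + -9·2 + -6·-1.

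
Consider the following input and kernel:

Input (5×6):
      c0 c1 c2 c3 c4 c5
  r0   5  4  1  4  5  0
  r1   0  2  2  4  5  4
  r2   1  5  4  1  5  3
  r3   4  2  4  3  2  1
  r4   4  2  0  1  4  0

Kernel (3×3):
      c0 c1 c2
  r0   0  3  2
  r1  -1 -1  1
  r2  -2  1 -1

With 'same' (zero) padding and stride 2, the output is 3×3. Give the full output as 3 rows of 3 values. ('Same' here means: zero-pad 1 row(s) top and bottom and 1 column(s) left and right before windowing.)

Output[0,0]: The receptive field on the zero-padded input at this output position is [0 0 0 / 0 5 4 / 0 0 2]. Elementwise product with the kernel and sum: 0·3 + 0·2 + 0·-1 + 5·-1 + 4·1 + 0·-2 + 0·1 + 2·-1.
Output[0,1]: The receptive field on the zero-padded input at this output position is [0 0 0 / 4 1 4 / 2 2 4]. Elementwise product with the kernel and sum: 0·3 + 0·2 + 4·-1 + 1·-1 + 4·1 + 2·-2 + 2·1 + 4·-1.

-3 -7 -16
10 3 15
14 17 3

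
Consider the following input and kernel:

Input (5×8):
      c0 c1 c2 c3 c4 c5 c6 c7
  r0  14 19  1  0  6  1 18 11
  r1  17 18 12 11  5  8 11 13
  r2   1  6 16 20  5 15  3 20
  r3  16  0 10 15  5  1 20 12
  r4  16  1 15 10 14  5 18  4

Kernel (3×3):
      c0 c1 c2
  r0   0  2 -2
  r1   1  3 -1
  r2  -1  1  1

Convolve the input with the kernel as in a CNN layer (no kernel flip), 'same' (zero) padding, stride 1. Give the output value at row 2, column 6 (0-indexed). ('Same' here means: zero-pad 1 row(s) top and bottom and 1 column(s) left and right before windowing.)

The receptive field on the zero-padded input at this output position is [8 11 13 / 15 3 20 / 1 20 12]. Elementwise product with the kernel and sum: 11·2 + 13·-2 + 15·1 + 3·3 + 20·-1 + 1·-1 + 20·1 + 12·1.

31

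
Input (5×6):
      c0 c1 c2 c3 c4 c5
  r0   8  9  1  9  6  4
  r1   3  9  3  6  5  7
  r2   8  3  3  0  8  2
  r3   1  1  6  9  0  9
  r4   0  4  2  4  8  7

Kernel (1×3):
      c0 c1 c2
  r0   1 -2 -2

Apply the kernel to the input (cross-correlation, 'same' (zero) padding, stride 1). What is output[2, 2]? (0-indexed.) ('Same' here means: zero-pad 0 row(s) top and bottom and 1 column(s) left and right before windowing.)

-3

The receptive field on the zero-padded input at this output position is [3 3 0]. Elementwise product with the kernel and sum: 3·1 + 3·-2 + 0·-2.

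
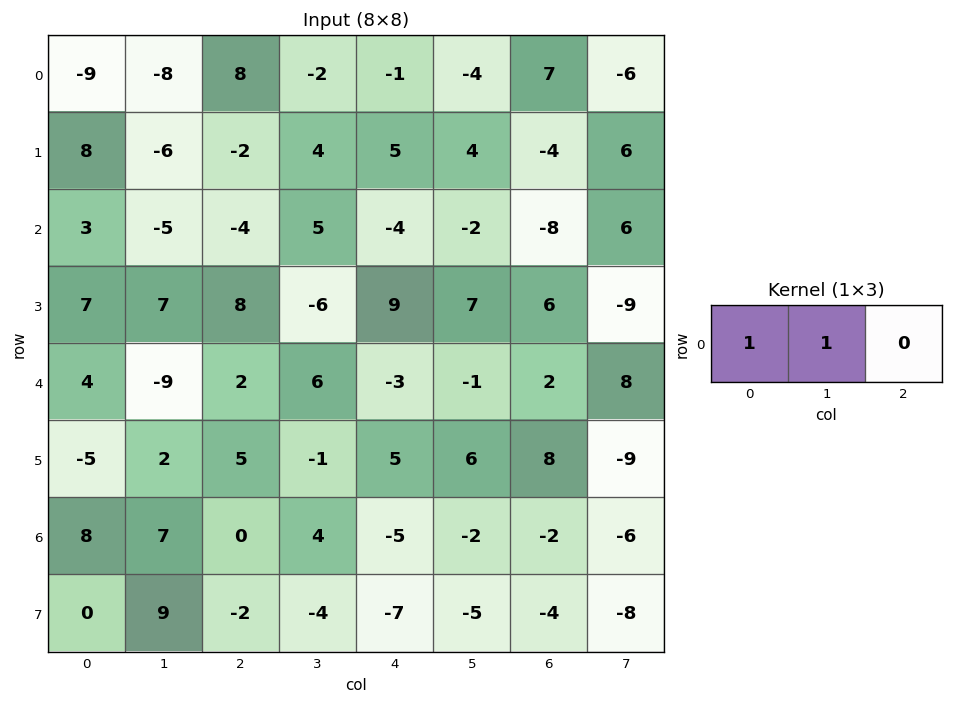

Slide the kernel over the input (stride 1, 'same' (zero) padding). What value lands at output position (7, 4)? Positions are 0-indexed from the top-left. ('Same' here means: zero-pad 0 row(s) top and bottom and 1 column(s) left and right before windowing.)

The receptive field on the zero-padded input at this output position is [-4 -7 -5]. Elementwise product with the kernel and sum: -4·1 + -7·1.

-11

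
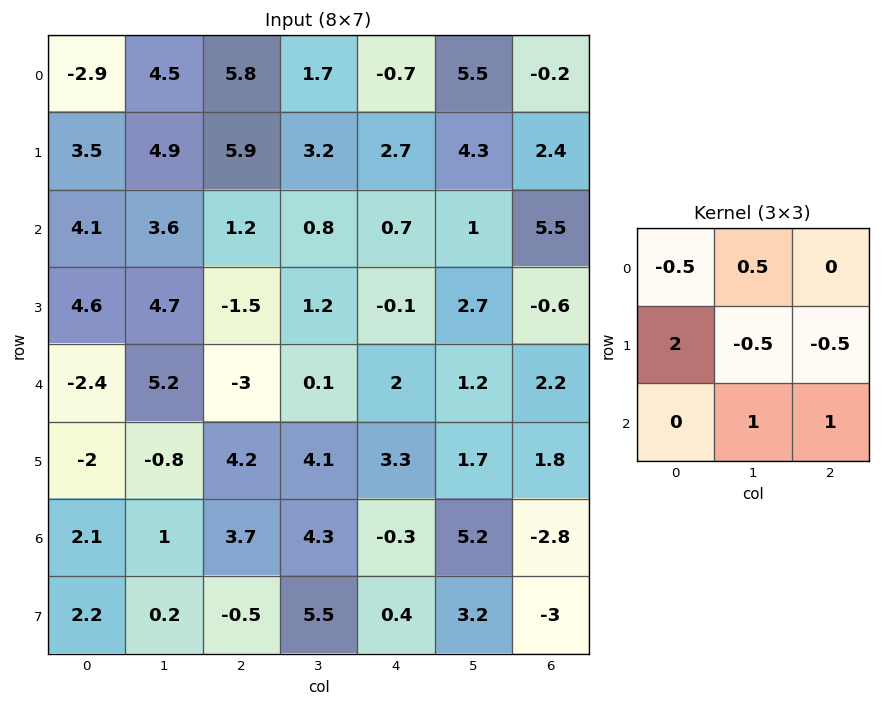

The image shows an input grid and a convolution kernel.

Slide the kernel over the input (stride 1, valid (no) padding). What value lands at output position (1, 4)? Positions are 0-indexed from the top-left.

1.05

The receptive field on the input at this output position is [2.7 4.3 2.4 / 0.7 1 5.5 / -0.1 2.7 -0.6]. Elementwise product with the kernel and sum: 2.7·-0.5 + 4.3·0.5 + 0.7·2 + 1·-0.5 + 5.5·-0.5 + 2.7·1 + -0.6·1.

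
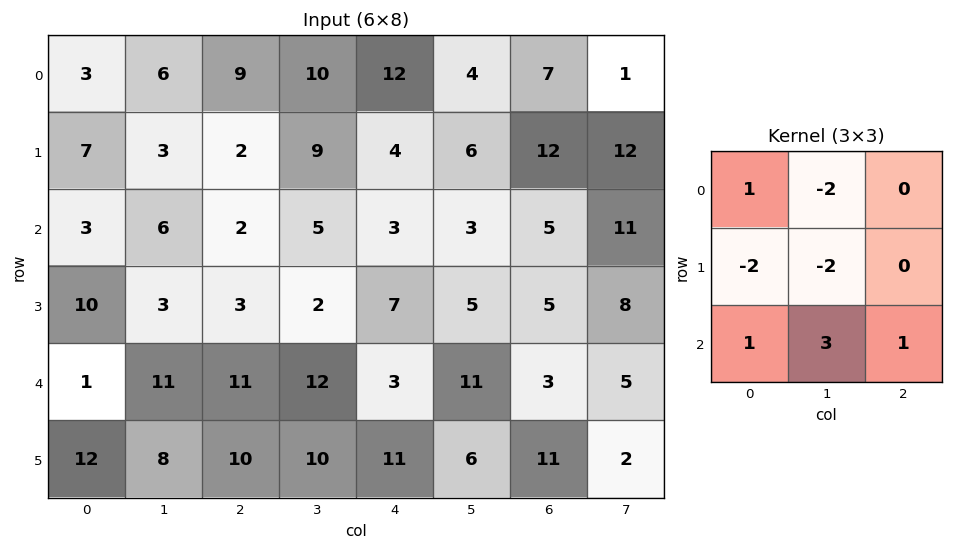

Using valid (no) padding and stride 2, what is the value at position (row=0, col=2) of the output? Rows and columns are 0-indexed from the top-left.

The receptive field on the input at this output position is [12 4 7 / 4 6 12 / 3 3 5]. Elementwise product with the kernel and sum: 12·1 + 4·-2 + 4·-2 + 6·-2 + 3·1 + 3·3 + 5·1.

1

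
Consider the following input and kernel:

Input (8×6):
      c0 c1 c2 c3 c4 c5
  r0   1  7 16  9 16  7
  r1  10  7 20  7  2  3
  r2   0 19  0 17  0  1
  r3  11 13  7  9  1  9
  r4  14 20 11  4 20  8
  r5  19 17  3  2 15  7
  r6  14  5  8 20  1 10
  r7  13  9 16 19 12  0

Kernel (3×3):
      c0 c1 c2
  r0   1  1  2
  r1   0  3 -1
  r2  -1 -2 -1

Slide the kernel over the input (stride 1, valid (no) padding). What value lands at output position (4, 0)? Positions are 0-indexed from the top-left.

72

The receptive field on the input at this output position is [14 20 11 / 19 17 3 / 14 5 8]. Elementwise product with the kernel and sum: 14·1 + 20·1 + 11·2 + 17·3 + 3·-1 + 14·-1 + 5·-2 + 8·-1.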